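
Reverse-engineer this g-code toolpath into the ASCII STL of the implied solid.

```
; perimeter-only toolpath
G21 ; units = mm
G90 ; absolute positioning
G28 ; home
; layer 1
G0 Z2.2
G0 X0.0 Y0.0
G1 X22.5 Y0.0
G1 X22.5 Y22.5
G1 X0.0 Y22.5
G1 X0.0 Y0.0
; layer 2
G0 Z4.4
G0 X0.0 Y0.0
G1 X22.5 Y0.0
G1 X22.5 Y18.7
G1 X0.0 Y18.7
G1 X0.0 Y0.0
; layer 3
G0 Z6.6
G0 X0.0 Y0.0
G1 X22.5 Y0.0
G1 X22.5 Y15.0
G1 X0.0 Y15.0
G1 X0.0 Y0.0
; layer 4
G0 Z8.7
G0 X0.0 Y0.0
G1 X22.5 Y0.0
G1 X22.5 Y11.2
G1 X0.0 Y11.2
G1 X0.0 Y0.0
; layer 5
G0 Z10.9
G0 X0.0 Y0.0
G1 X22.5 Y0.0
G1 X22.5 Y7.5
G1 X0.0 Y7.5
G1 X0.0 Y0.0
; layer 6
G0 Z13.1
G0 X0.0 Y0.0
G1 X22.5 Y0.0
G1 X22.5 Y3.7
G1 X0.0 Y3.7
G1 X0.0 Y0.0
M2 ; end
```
solid part
  facet normal 0.0000 0.0000 -1.0000
    outer loop
      vertex 22.5 26.2 0.0
      vertex 22.5 0.0 0.0
      vertex 0.0 0.0 0.0
    endloop
  endfacet
  facet normal 0.0000 0.0000 -1.0000
    outer loop
      vertex 0.0 26.2 0.0
      vertex 22.5 26.2 0.0
      vertex 0.0 0.0 0.0
    endloop
  endfacet
  facet normal 0.0000 -1.0000 0.0000
    outer loop
      vertex 0.0 0.0 0.0
      vertex 22.5 0.0 0.0
      vertex 22.5 0.0 15.3
    endloop
  endfacet
  facet normal 0.0000 -1.0000 0.0000
    outer loop
      vertex 0.0 0.0 0.0
      vertex 22.5 0.0 15.3
      vertex 0.0 0.0 15.3
    endloop
  endfacet
  facet normal 0.0000 0.5043 0.8635
    outer loop
      vertex 0.0 0.0 15.3
      vertex 22.5 0.0 15.3
      vertex 22.5 26.2 0.0
    endloop
  endfacet
  facet normal 0.0000 0.5043 0.8635
    outer loop
      vertex 0.0 0.0 15.3
      vertex 22.5 26.2 0.0
      vertex 0.0 26.2 0.0
    endloop
  endfacet
  facet normal -1.0000 0.0000 0.0000
    outer loop
      vertex 0.0 0.0 15.3
      vertex 0.0 26.2 0.0
      vertex 0.0 0.0 0.0
    endloop
  endfacet
  facet normal 1.0000 0.0000 0.0000
    outer loop
      vertex 22.5 0.0 0.0
      vertex 22.5 26.2 0.0
      vertex 22.5 0.0 15.3
    endloop
  endfacet
endsolid part

The G0 Z moves step by Δz≈2.2 mm. The G1 loops shrink linearly with z, so the solid tapers from its base footprint up to z≈15.3. Closing with a flat bottom cap and the tapered top and triangulating gives 8 facets — a wedge (ramp): 22.5 × 26.2 mm base, rising to 15.3 mm along the y=0 edge and sloping linearly to z=0 at y=26.2.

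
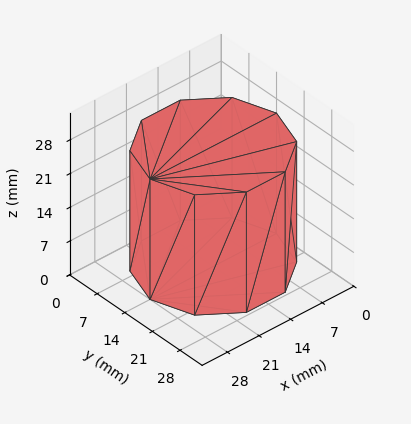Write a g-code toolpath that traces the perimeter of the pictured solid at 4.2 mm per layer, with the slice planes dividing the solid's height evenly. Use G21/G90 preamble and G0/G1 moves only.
Reading the render: the shape is a regular 10-sided prism (a cylinder approximated with 10 flat sides), circumscribed radius ≈ 14 mm, height ≈ 25 mm (dimensions read to the nearest mm from the axis ticks). For the g-code, the solid's height is divided into equal slices at the stated Δz and each level perimeter traced with G1 moves after a G0 lift.

; perimeter-only toolpath
G21 ; units = mm
G90 ; absolute positioning
G28 ; home
; layer 1
G0 Z4.2
G0 X28.0 Y14.0
G1 X25.3 Y22.2
G1 X18.3 Y27.3
G1 X9.7 Y27.3
G1 X2.7 Y22.2
G1 X0.0 Y14.0
G1 X2.7 Y5.8
G1 X9.7 Y0.7
G1 X18.3 Y0.7
G1 X25.3 Y5.8
G1 X28.0 Y14.0
; layer 2
G0 Z8.3
G0 X28.0 Y14.0
G1 X25.3 Y22.2
G1 X18.3 Y27.3
G1 X9.7 Y27.3
G1 X2.7 Y22.2
G1 X0.0 Y14.0
G1 X2.7 Y5.8
G1 X9.7 Y0.7
G1 X18.3 Y0.7
G1 X25.3 Y5.8
G1 X28.0 Y14.0
; layer 3
G0 Z12.5
G0 X28.0 Y14.0
G1 X25.3 Y22.2
G1 X18.3 Y27.3
G1 X9.7 Y27.3
G1 X2.7 Y22.2
G1 X0.0 Y14.0
G1 X2.7 Y5.8
G1 X9.7 Y0.7
G1 X18.3 Y0.7
G1 X25.3 Y5.8
G1 X28.0 Y14.0
; layer 4
G0 Z16.7
G0 X28.0 Y14.0
G1 X25.3 Y22.2
G1 X18.3 Y27.3
G1 X9.7 Y27.3
G1 X2.7 Y22.2
G1 X0.0 Y14.0
G1 X2.7 Y5.8
G1 X9.7 Y0.7
G1 X18.3 Y0.7
G1 X25.3 Y5.8
G1 X28.0 Y14.0
; layer 5
G0 Z20.8
G0 X28.0 Y14.0
G1 X25.3 Y22.2
G1 X18.3 Y27.3
G1 X9.7 Y27.3
G1 X2.7 Y22.2
G1 X0.0 Y14.0
G1 X2.7 Y5.8
G1 X9.7 Y0.7
G1 X18.3 Y0.7
G1 X25.3 Y5.8
G1 X28.0 Y14.0
; layer 6
G0 Z25.0
G0 X28.0 Y14.0
G1 X25.3 Y22.2
G1 X18.3 Y27.3
G1 X9.7 Y27.3
G1 X2.7 Y22.2
G1 X0.0 Y14.0
G1 X2.7 Y5.8
G1 X9.7 Y0.7
G1 X18.3 Y0.7
G1 X25.3 Y5.8
G1 X28.0 Y14.0
M2 ; end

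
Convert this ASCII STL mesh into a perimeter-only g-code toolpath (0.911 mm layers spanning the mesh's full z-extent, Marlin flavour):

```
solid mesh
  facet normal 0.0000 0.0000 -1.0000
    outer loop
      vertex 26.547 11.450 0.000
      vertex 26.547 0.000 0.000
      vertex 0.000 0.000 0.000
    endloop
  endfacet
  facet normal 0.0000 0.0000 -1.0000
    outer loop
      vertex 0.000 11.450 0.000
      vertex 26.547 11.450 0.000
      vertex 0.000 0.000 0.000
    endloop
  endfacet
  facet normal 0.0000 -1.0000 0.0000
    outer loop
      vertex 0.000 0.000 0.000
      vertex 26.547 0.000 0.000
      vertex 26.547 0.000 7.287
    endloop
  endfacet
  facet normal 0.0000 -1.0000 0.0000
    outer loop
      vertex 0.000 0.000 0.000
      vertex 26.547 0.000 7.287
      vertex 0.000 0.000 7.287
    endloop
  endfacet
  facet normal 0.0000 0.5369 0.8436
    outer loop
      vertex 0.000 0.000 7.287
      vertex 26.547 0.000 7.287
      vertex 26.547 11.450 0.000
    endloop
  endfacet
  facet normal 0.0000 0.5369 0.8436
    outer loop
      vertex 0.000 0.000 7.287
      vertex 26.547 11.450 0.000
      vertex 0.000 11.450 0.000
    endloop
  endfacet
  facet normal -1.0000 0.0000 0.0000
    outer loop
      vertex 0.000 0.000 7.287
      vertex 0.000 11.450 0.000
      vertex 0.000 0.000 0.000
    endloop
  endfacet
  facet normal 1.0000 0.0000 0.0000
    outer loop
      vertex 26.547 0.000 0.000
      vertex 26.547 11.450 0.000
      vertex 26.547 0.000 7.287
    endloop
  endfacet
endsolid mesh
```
; perimeter-only toolpath
G21 ; units = mm
G90 ; absolute positioning
G28 ; home
; layer 1
G0 Z0.911
G0 X0.000 Y0.000
G1 X26.547 Y0.000
G1 X26.547 Y10.019
G1 X0.000 Y10.019
G1 X0.000 Y0.000
; layer 2
G0 Z1.822
G0 X0.000 Y0.000
G1 X26.547 Y0.000
G1 X26.547 Y8.587
G1 X0.000 Y8.587
G1 X0.000 Y0.000
; layer 3
G0 Z2.733
G0 X0.000 Y0.000
G1 X26.547 Y0.000
G1 X26.547 Y7.156
G1 X0.000 Y7.156
G1 X0.000 Y0.000
; layer 4
G0 Z3.643
G0 X0.000 Y0.000
G1 X26.547 Y0.000
G1 X26.547 Y5.725
G1 X0.000 Y5.725
G1 X0.000 Y0.000
; layer 5
G0 Z4.554
G0 X0.000 Y0.000
G1 X26.547 Y0.000
G1 X26.547 Y4.294
G1 X0.000 Y4.294
G1 X0.000 Y0.000
; layer 6
G0 Z5.465
G0 X0.000 Y0.000
G1 X26.547 Y0.000
G1 X26.547 Y2.862
G1 X0.000 Y2.862
G1 X0.000 Y0.000
; layer 7
G0 Z6.376
G0 X0.000 Y0.000
G1 X26.547 Y0.000
G1 X26.547 Y1.431
G1 X0.000 Y1.431
G1 X0.000 Y0.000
M2 ; end

The solid is a wedge (ramp): 26.5 × 11.4 mm base, rising to 7.29 mm along the y=0 edge and sloping linearly to z=0 at y=11.4. Slicing at Δz = 0.911 mm — 8 equal slices spanning the solid's height, so layer i sits at z = i·h/8 — gives 7 non-empty perimeters. Each is a 4-segment closed polygon; G0 lifts to the layer z and rapids to the start vertex, then G1 traces the edges. The cross-section shrinks linearly with z (the slice at the apex is degenerate and omitted).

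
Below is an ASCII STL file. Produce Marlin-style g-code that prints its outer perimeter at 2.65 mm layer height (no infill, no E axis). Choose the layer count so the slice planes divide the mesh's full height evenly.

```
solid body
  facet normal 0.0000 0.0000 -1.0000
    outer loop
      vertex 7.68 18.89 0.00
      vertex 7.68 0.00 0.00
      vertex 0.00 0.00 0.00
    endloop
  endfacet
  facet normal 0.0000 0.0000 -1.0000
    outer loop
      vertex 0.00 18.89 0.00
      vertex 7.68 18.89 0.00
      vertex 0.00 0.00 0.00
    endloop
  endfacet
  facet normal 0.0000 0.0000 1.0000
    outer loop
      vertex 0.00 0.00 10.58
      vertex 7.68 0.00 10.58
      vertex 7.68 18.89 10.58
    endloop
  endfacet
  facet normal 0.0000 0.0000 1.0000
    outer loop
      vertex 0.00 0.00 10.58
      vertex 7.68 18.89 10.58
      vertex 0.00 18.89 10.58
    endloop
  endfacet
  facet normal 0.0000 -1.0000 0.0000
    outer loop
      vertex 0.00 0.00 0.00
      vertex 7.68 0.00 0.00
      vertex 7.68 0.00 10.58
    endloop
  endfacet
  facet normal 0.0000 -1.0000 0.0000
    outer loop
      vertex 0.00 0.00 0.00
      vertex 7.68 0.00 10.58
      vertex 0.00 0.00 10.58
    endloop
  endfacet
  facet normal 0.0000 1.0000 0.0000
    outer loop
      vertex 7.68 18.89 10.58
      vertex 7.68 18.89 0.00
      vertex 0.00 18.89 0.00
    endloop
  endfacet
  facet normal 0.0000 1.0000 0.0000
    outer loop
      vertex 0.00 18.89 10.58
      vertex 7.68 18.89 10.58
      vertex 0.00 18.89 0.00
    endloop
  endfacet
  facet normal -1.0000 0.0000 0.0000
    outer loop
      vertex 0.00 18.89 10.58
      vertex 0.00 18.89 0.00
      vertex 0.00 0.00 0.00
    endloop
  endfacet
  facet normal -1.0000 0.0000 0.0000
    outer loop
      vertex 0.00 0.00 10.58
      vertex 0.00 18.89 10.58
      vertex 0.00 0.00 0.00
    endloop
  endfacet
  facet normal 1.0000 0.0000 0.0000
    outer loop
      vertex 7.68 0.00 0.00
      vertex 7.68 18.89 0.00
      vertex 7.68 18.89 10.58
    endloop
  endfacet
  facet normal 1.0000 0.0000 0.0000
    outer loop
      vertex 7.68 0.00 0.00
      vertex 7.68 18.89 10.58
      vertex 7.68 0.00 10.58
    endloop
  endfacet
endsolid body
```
; perimeter-only toolpath
G21 ; units = mm
G90 ; absolute positioning
G28 ; home
; layer 1
G0 Z2.65
G0 X0.00 Y0.00
G1 X7.68 Y0.00
G1 X7.68 Y18.89
G1 X0.00 Y18.89
G1 X0.00 Y0.00
; layer 2
G0 Z5.29
G0 X0.00 Y0.00
G1 X7.68 Y0.00
G1 X7.68 Y18.89
G1 X0.00 Y18.89
G1 X0.00 Y0.00
; layer 3
G0 Z7.94
G0 X0.00 Y0.00
G1 X7.68 Y0.00
G1 X7.68 Y18.89
G1 X0.00 Y18.89
G1 X0.00 Y0.00
; layer 4
G0 Z10.58
G0 X0.00 Y0.00
G1 X7.68 Y0.00
G1 X7.68 Y18.89
G1 X0.00 Y18.89
G1 X0.00 Y0.00
M2 ; end

The solid is a rectangular box, roughly 7.68 × 18.9 mm footprint and 10.6 mm tall. Slicing at Δz = 2.65 mm — 4 equal slices spanning the solid's height, so layer i sits at z = i·h/4 — gives 4 non-empty perimeters. Each is a 4-segment closed polygon; G0 lifts to the layer z and rapids to the start vertex, then G1 traces the edges.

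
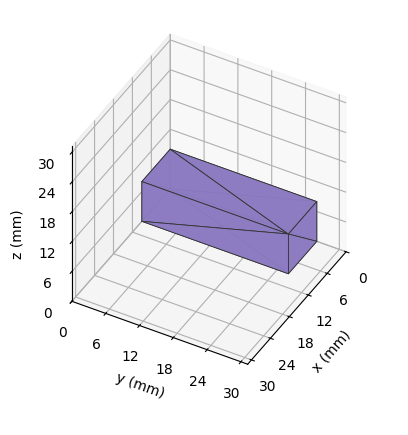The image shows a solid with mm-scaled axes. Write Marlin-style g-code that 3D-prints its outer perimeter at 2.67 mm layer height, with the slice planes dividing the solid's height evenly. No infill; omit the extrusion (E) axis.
Reading the render: the shape is a rectangular box, roughly 9 × 26 mm footprint and 8 mm tall (dimensions read to the nearest mm from the axis ticks). For the g-code, the solid's height is divided into equal slices at the stated Δz and each level perimeter traced with G1 moves after a G0 lift.

; perimeter-only toolpath
G21 ; units = mm
G90 ; absolute positioning
G28 ; home
; layer 1
G0 Z2.67
G0 X0.00 Y0.00
G1 X9.00 Y0.00
G1 X9.00 Y26.00
G1 X0.00 Y26.00
G1 X0.00 Y0.00
; layer 2
G0 Z5.33
G0 X0.00 Y0.00
G1 X9.00 Y0.00
G1 X9.00 Y26.00
G1 X0.00 Y26.00
G1 X0.00 Y0.00
; layer 3
G0 Z8.00
G0 X0.00 Y0.00
G1 X9.00 Y0.00
G1 X9.00 Y26.00
G1 X0.00 Y26.00
G1 X0.00 Y0.00
M2 ; end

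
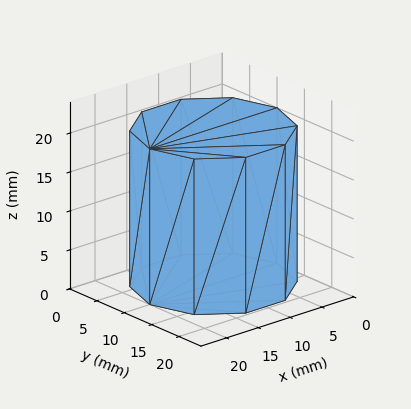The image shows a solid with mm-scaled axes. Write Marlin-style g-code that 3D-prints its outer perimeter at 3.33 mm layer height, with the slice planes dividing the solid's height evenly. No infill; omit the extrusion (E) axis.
Reading the render: the shape is a regular 10-sided prism (a cylinder approximated with 10 flat sides), circumscribed radius ≈ 10 mm, height ≈ 20 mm (dimensions read to the nearest mm from the axis ticks). For the g-code, the solid's height is divided into equal slices at the stated Δz and each level perimeter traced with G1 moves after a G0 lift.

; perimeter-only toolpath
G21 ; units = mm
G90 ; absolute positioning
G28 ; home
; layer 1
G0 Z3.33
G0 X20.00 Y10.00
G1 X18.09 Y15.88
G1 X13.09 Y19.51
G1 X6.91 Y19.51
G1 X1.91 Y15.88
G1 X0.00 Y10.00
G1 X1.91 Y4.12
G1 X6.91 Y0.49
G1 X13.09 Y0.49
G1 X18.09 Y4.12
G1 X20.00 Y10.00
; layer 2
G0 Z6.67
G0 X20.00 Y10.00
G1 X18.09 Y15.88
G1 X13.09 Y19.51
G1 X6.91 Y19.51
G1 X1.91 Y15.88
G1 X0.00 Y10.00
G1 X1.91 Y4.12
G1 X6.91 Y0.49
G1 X13.09 Y0.49
G1 X18.09 Y4.12
G1 X20.00 Y10.00
; layer 3
G0 Z10.00
G0 X20.00 Y10.00
G1 X18.09 Y15.88
G1 X13.09 Y19.51
G1 X6.91 Y19.51
G1 X1.91 Y15.88
G1 X0.00 Y10.00
G1 X1.91 Y4.12
G1 X6.91 Y0.49
G1 X13.09 Y0.49
G1 X18.09 Y4.12
G1 X20.00 Y10.00
; layer 4
G0 Z13.33
G0 X20.00 Y10.00
G1 X18.09 Y15.88
G1 X13.09 Y19.51
G1 X6.91 Y19.51
G1 X1.91 Y15.88
G1 X0.00 Y10.00
G1 X1.91 Y4.12
G1 X6.91 Y0.49
G1 X13.09 Y0.49
G1 X18.09 Y4.12
G1 X20.00 Y10.00
; layer 5
G0 Z16.67
G0 X20.00 Y10.00
G1 X18.09 Y15.88
G1 X13.09 Y19.51
G1 X6.91 Y19.51
G1 X1.91 Y15.88
G1 X0.00 Y10.00
G1 X1.91 Y4.12
G1 X6.91 Y0.49
G1 X13.09 Y0.49
G1 X18.09 Y4.12
G1 X20.00 Y10.00
; layer 6
G0 Z20.00
G0 X20.00 Y10.00
G1 X18.09 Y15.88
G1 X13.09 Y19.51
G1 X6.91 Y19.51
G1 X1.91 Y15.88
G1 X0.00 Y10.00
G1 X1.91 Y4.12
G1 X6.91 Y0.49
G1 X13.09 Y0.49
G1 X18.09 Y4.12
G1 X20.00 Y10.00
M2 ; end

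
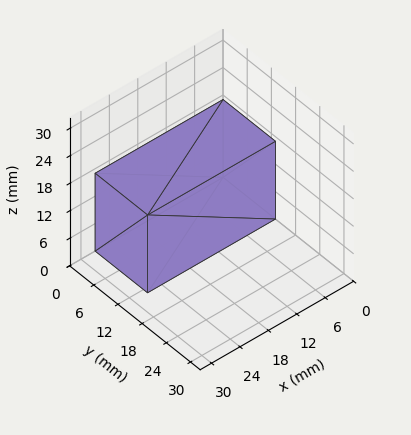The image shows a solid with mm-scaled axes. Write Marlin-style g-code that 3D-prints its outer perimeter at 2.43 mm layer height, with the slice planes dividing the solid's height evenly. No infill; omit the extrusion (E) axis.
Reading the render: the shape is a rectangular box, roughly 27 × 13 mm footprint and 17 mm tall (dimensions read to the nearest mm from the axis ticks). For the g-code, the solid's height is divided into equal slices at the stated Δz and each level perimeter traced with G1 moves after a G0 lift.

; perimeter-only toolpath
G21 ; units = mm
G90 ; absolute positioning
G28 ; home
; layer 1
G0 Z2.43
G0 X0.00 Y0.00
G1 X27.00 Y0.00
G1 X27.00 Y13.00
G1 X0.00 Y13.00
G1 X0.00 Y0.00
; layer 2
G0 Z4.86
G0 X0.00 Y0.00
G1 X27.00 Y0.00
G1 X27.00 Y13.00
G1 X0.00 Y13.00
G1 X0.00 Y0.00
; layer 3
G0 Z7.29
G0 X0.00 Y0.00
G1 X27.00 Y0.00
G1 X27.00 Y13.00
G1 X0.00 Y13.00
G1 X0.00 Y0.00
; layer 4
G0 Z9.71
G0 X0.00 Y0.00
G1 X27.00 Y0.00
G1 X27.00 Y13.00
G1 X0.00 Y13.00
G1 X0.00 Y0.00
; layer 5
G0 Z12.14
G0 X0.00 Y0.00
G1 X27.00 Y0.00
G1 X27.00 Y13.00
G1 X0.00 Y13.00
G1 X0.00 Y0.00
; layer 6
G0 Z14.57
G0 X0.00 Y0.00
G1 X27.00 Y0.00
G1 X27.00 Y13.00
G1 X0.00 Y13.00
G1 X0.00 Y0.00
; layer 7
G0 Z17.00
G0 X0.00 Y0.00
G1 X27.00 Y0.00
G1 X27.00 Y13.00
G1 X0.00 Y13.00
G1 X0.00 Y0.00
M2 ; end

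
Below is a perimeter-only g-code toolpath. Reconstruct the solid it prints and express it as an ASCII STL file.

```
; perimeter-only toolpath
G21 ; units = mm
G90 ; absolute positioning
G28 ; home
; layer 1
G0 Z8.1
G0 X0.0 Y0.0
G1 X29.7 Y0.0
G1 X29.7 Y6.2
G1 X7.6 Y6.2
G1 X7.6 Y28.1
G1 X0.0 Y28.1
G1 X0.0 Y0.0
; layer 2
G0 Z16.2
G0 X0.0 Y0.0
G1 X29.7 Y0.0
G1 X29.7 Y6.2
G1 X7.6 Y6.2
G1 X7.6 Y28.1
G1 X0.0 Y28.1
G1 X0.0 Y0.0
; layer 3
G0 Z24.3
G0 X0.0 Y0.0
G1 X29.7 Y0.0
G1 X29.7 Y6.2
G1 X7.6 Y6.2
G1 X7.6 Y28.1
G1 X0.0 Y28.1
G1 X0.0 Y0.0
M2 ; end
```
solid part
  facet normal 0.0000 0.0000 -1.0000
    outer loop
      vertex 29.7 6.2 0.0
      vertex 29.7 0.0 0.0
      vertex 0.0 0.0 0.0
    endloop
  endfacet
  facet normal 0.0000 0.0000 -1.0000
    outer loop
      vertex 7.6 6.2 0.0
      vertex 29.7 6.2 0.0
      vertex 0.0 0.0 0.0
    endloop
  endfacet
  facet normal 0.0000 0.0000 -1.0000
    outer loop
      vertex 7.6 28.1 0.0
      vertex 7.6 6.2 0.0
      vertex 0.0 0.0 0.0
    endloop
  endfacet
  facet normal 0.0000 0.0000 -1.0000
    outer loop
      vertex 0.0 28.1 0.0
      vertex 7.6 28.1 0.0
      vertex 0.0 0.0 0.0
    endloop
  endfacet
  facet normal 0.0000 0.0000 1.0000
    outer loop
      vertex 0.0 0.0 24.3
      vertex 29.7 0.0 24.3
      vertex 29.7 6.2 24.3
    endloop
  endfacet
  facet normal 0.0000 0.0000 1.0000
    outer loop
      vertex 0.0 0.0 24.3
      vertex 29.7 6.2 24.3
      vertex 7.6 6.2 24.3
    endloop
  endfacet
  facet normal 0.0000 0.0000 1.0000
    outer loop
      vertex 0.0 0.0 24.3
      vertex 7.6 6.2 24.3
      vertex 7.6 28.1 24.3
    endloop
  endfacet
  facet normal 0.0000 0.0000 1.0000
    outer loop
      vertex 0.0 0.0 24.3
      vertex 7.6 28.1 24.3
      vertex 0.0 28.1 24.3
    endloop
  endfacet
  facet normal 0.0000 -1.0000 0.0000
    outer loop
      vertex 0.0 0.0 0.0
      vertex 29.7 0.0 0.0
      vertex 29.7 0.0 24.3
    endloop
  endfacet
  facet normal 0.0000 -1.0000 0.0000
    outer loop
      vertex 0.0 0.0 0.0
      vertex 29.7 0.0 24.3
      vertex 0.0 0.0 24.3
    endloop
  endfacet
  facet normal 1.0000 0.0000 0.0000
    outer loop
      vertex 29.7 0.0 0.0
      vertex 29.7 6.2 0.0
      vertex 29.7 6.2 24.3
    endloop
  endfacet
  facet normal 1.0000 0.0000 0.0000
    outer loop
      vertex 29.7 0.0 0.0
      vertex 29.7 6.2 24.3
      vertex 29.7 0.0 24.3
    endloop
  endfacet
  facet normal 0.0000 1.0000 0.0000
    outer loop
      vertex 29.7 6.2 0.0
      vertex 7.6 6.2 0.0
      vertex 7.6 6.2 24.3
    endloop
  endfacet
  facet normal 0.0000 1.0000 0.0000
    outer loop
      vertex 29.7 6.2 0.0
      vertex 7.6 6.2 24.3
      vertex 29.7 6.2 24.3
    endloop
  endfacet
  facet normal 1.0000 0.0000 0.0000
    outer loop
      vertex 7.6 6.2 0.0
      vertex 7.6 28.1 0.0
      vertex 7.6 28.1 24.3
    endloop
  endfacet
  facet normal 1.0000 0.0000 0.0000
    outer loop
      vertex 7.6 6.2 0.0
      vertex 7.6 28.1 24.3
      vertex 7.6 6.2 24.3
    endloop
  endfacet
  facet normal 0.0000 1.0000 0.0000
    outer loop
      vertex 7.6 28.1 0.0
      vertex 0.0 28.1 0.0
      vertex 0.0 28.1 24.3
    endloop
  endfacet
  facet normal 0.0000 1.0000 0.0000
    outer loop
      vertex 7.6 28.1 0.0
      vertex 0.0 28.1 24.3
      vertex 7.6 28.1 24.3
    endloop
  endfacet
  facet normal -1.0000 0.0000 0.0000
    outer loop
      vertex 0.0 28.1 0.0
      vertex 0.0 0.0 0.0
      vertex 0.0 0.0 24.3
    endloop
  endfacet
  facet normal -1.0000 0.0000 0.0000
    outer loop
      vertex 0.0 28.1 0.0
      vertex 0.0 0.0 24.3
      vertex 0.0 28.1 24.3
    endloop
  endfacet
endsolid part

The G0 Z moves step by Δz≈8.1 mm. Every layer's G1 loop is the same polygon, so the solid is a straight extrusion of it from z=0 to z≈24.3. Closing with flat bottom and top caps and triangulating gives 20 facets — an L-shaped prism: outer 29.7 × 28.1 mm, arm thicknesses ≈ 6.2 mm (horizontal) and 7.6 mm (vertical), extruded 24.3 mm in z.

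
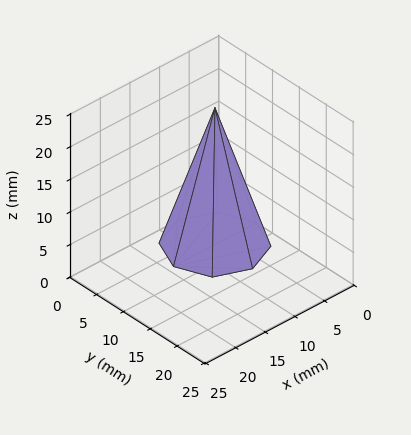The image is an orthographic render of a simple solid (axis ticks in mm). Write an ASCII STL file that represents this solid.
Reading the render: the shape is a regular 8-sided pyramid, base circumscribed radius ≈ 7 mm, apex at z ≈ 21 mm (dimensions read to the nearest mm from the axis ticks). For the STL, each face is triangulated and given an outward normal.

solid part
  facet normal 0.0000 0.0000 -1.0000
    outer loop
      vertex 7.000 14.000 0.000
      vertex 11.950 11.950 0.000
      vertex 14.000 7.000 0.000
    endloop
  endfacet
  facet normal 0.0000 0.0000 -1.0000
    outer loop
      vertex 2.050 11.950 0.000
      vertex 7.000 14.000 0.000
      vertex 14.000 7.000 0.000
    endloop
  endfacet
  facet normal 0.0000 0.0000 -1.0000
    outer loop
      vertex 0.000 7.000 0.000
      vertex 2.050 11.950 0.000
      vertex 14.000 7.000 0.000
    endloop
  endfacet
  facet normal 0.0000 0.0000 -1.0000
    outer loop
      vertex 2.050 2.050 0.000
      vertex 0.000 7.000 0.000
      vertex 14.000 7.000 0.000
    endloop
  endfacet
  facet normal 0.0000 0.0000 -1.0000
    outer loop
      vertex 7.000 0.000 0.000
      vertex 2.050 2.050 0.000
      vertex 14.000 7.000 0.000
    endloop
  endfacet
  facet normal 0.0000 0.0000 -1.0000
    outer loop
      vertex 11.950 2.050 0.000
      vertex 7.000 0.000 0.000
      vertex 14.000 7.000 0.000
    endloop
  endfacet
  facet normal 0.8830 0.3657 0.2943
    outer loop
      vertex 14.000 7.000 0.000
      vertex 11.950 11.950 0.000
      vertex 7.000 7.000 21.000
    endloop
  endfacet
  facet normal 0.3657 0.8830 0.2943
    outer loop
      vertex 11.950 11.950 0.000
      vertex 7.000 14.000 0.000
      vertex 7.000 7.000 21.000
    endloop
  endfacet
  facet normal -0.3657 0.8830 0.2943
    outer loop
      vertex 7.000 14.000 0.000
      vertex 2.050 11.950 0.000
      vertex 7.000 7.000 21.000
    endloop
  endfacet
  facet normal -0.8830 0.3657 0.2943
    outer loop
      vertex 2.050 11.950 0.000
      vertex 0.000 7.000 0.000
      vertex 7.000 7.000 21.000
    endloop
  endfacet
  facet normal -0.8830 -0.3657 0.2943
    outer loop
      vertex 0.000 7.000 0.000
      vertex 2.050 2.050 0.000
      vertex 7.000 7.000 21.000
    endloop
  endfacet
  facet normal -0.3657 -0.8830 0.2943
    outer loop
      vertex 2.050 2.050 0.000
      vertex 7.000 0.000 0.000
      vertex 7.000 7.000 21.000
    endloop
  endfacet
  facet normal 0.3657 -0.8830 0.2943
    outer loop
      vertex 7.000 0.000 0.000
      vertex 11.950 2.050 0.000
      vertex 7.000 7.000 21.000
    endloop
  endfacet
  facet normal 0.8830 -0.3657 0.2943
    outer loop
      vertex 11.950 2.050 0.000
      vertex 14.000 7.000 0.000
      vertex 7.000 7.000 21.000
    endloop
  endfacet
endsolid part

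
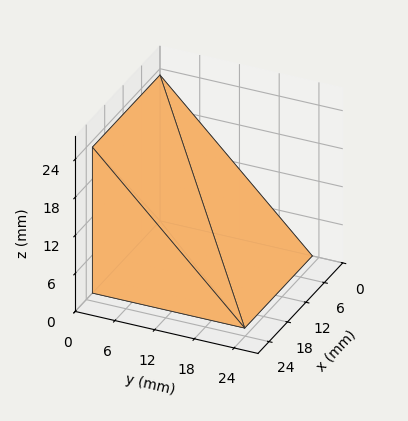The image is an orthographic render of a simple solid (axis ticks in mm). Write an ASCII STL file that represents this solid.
Reading the render: the shape is a wedge (ramp): 22 × 23 mm base, rising to 23 mm along the y=0 edge and sloping linearly to z=0 at y=23 (dimensions read to the nearest mm from the axis ticks). For the STL, each face is triangulated and given an outward normal.

solid part
  facet normal 0.0000 0.0000 -1.0000
    outer loop
      vertex 22.000 23.000 0.000
      vertex 22.000 0.000 0.000
      vertex 0.000 0.000 0.000
    endloop
  endfacet
  facet normal 0.0000 0.0000 -1.0000
    outer loop
      vertex 0.000 23.000 0.000
      vertex 22.000 23.000 0.000
      vertex 0.000 0.000 0.000
    endloop
  endfacet
  facet normal 0.0000 -1.0000 0.0000
    outer loop
      vertex 0.000 0.000 0.000
      vertex 22.000 0.000 0.000
      vertex 22.000 0.000 23.000
    endloop
  endfacet
  facet normal 0.0000 -1.0000 0.0000
    outer loop
      vertex 0.000 0.000 0.000
      vertex 22.000 0.000 23.000
      vertex 0.000 0.000 23.000
    endloop
  endfacet
  facet normal 0.0000 0.7071 0.7071
    outer loop
      vertex 0.000 0.000 23.000
      vertex 22.000 0.000 23.000
      vertex 22.000 23.000 0.000
    endloop
  endfacet
  facet normal 0.0000 0.7071 0.7071
    outer loop
      vertex 0.000 0.000 23.000
      vertex 22.000 23.000 0.000
      vertex 0.000 23.000 0.000
    endloop
  endfacet
  facet normal -1.0000 0.0000 0.0000
    outer loop
      vertex 0.000 0.000 23.000
      vertex 0.000 23.000 0.000
      vertex 0.000 0.000 0.000
    endloop
  endfacet
  facet normal 1.0000 0.0000 0.0000
    outer loop
      vertex 22.000 0.000 0.000
      vertex 22.000 23.000 0.000
      vertex 22.000 0.000 23.000
    endloop
  endfacet
endsolid part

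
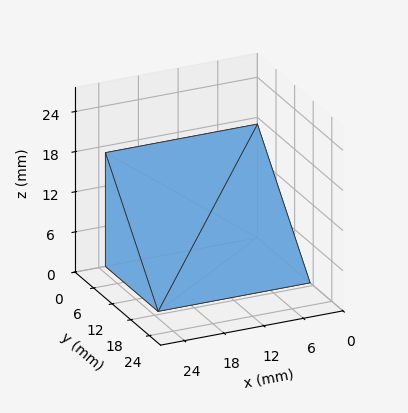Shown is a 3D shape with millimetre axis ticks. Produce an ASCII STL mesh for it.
Reading the render: the shape is a wedge (ramp): 23 × 17 mm base, rising to 17 mm along the y=0 edge and sloping linearly to z=0 at y=17 (dimensions read to the nearest mm from the axis ticks). For the STL, each face is triangulated and given an outward normal.

solid part
  facet normal 0.0000 0.0000 -1.0000
    outer loop
      vertex 23.000 17.000 0.000
      vertex 23.000 0.000 0.000
      vertex 0.000 0.000 0.000
    endloop
  endfacet
  facet normal 0.0000 0.0000 -1.0000
    outer loop
      vertex 0.000 17.000 0.000
      vertex 23.000 17.000 0.000
      vertex 0.000 0.000 0.000
    endloop
  endfacet
  facet normal 0.0000 -1.0000 0.0000
    outer loop
      vertex 0.000 0.000 0.000
      vertex 23.000 0.000 0.000
      vertex 23.000 0.000 17.000
    endloop
  endfacet
  facet normal 0.0000 -1.0000 0.0000
    outer loop
      vertex 0.000 0.000 0.000
      vertex 23.000 0.000 17.000
      vertex 0.000 0.000 17.000
    endloop
  endfacet
  facet normal 0.0000 0.7071 0.7071
    outer loop
      vertex 0.000 0.000 17.000
      vertex 23.000 0.000 17.000
      vertex 23.000 17.000 0.000
    endloop
  endfacet
  facet normal 0.0000 0.7071 0.7071
    outer loop
      vertex 0.000 0.000 17.000
      vertex 23.000 17.000 0.000
      vertex 0.000 17.000 0.000
    endloop
  endfacet
  facet normal -1.0000 0.0000 0.0000
    outer loop
      vertex 0.000 0.000 17.000
      vertex 0.000 17.000 0.000
      vertex 0.000 0.000 0.000
    endloop
  endfacet
  facet normal 1.0000 0.0000 0.0000
    outer loop
      vertex 23.000 0.000 0.000
      vertex 23.000 17.000 0.000
      vertex 23.000 0.000 17.000
    endloop
  endfacet
endsolid part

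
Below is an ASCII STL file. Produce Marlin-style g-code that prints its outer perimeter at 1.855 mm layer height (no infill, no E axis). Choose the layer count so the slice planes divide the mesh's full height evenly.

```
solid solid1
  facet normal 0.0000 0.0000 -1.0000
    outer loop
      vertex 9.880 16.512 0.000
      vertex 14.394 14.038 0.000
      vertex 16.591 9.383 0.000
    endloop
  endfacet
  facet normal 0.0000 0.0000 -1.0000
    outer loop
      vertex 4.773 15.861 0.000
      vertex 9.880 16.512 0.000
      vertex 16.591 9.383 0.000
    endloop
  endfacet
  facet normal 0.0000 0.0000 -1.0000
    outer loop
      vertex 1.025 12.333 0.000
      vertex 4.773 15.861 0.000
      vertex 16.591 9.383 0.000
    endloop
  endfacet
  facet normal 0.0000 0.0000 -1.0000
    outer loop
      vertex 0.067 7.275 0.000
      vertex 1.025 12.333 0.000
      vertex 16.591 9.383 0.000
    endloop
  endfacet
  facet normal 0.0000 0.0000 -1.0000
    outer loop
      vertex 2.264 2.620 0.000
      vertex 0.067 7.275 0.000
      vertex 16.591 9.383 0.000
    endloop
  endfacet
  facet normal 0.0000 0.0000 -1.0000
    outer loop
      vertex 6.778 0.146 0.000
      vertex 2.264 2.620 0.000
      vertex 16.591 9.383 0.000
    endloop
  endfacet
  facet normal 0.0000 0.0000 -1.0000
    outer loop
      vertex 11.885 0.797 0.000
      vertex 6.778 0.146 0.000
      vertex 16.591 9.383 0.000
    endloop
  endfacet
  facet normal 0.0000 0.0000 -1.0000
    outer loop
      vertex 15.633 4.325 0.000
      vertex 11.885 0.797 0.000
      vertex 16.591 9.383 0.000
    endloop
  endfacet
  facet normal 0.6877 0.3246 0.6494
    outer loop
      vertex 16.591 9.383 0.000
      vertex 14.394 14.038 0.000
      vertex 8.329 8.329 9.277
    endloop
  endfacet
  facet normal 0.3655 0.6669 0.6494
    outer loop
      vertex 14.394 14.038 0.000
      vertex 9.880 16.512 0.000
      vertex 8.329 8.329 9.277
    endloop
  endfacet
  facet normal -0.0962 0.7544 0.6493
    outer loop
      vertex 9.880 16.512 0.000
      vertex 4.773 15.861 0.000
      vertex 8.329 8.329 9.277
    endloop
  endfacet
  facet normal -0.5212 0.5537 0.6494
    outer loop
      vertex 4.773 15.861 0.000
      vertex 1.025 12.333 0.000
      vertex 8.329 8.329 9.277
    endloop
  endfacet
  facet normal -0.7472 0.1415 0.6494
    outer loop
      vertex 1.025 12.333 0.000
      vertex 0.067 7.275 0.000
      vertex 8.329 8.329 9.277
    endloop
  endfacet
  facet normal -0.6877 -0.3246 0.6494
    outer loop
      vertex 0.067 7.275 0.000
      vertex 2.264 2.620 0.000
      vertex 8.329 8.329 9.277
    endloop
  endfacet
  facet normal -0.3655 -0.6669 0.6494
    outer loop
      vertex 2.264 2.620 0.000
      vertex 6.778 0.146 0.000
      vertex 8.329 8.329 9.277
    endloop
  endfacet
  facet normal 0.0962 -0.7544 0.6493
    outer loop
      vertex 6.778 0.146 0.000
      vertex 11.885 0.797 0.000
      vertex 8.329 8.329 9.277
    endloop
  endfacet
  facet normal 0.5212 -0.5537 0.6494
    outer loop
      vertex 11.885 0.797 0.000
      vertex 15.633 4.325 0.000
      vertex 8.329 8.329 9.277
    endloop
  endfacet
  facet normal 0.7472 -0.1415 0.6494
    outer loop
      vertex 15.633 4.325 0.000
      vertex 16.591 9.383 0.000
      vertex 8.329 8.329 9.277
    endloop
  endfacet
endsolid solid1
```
; perimeter-only toolpath
G21 ; units = mm
G90 ; absolute positioning
G28 ; home
; layer 1
G0 Z1.855
G0 X14.939 Y9.172
G1 X13.181 Y12.896
G1 X9.570 Y14.875
G1 X5.484 Y14.355
G1 X2.486 Y11.532
G1 X1.719 Y7.486
G1 X3.477 Y3.762
G1 X7.088 Y1.783
G1 X11.174 Y2.303
G1 X14.172 Y5.126
G1 X14.939 Y9.172
; layer 2
G0 Z3.711
G0 X13.286 Y8.961
G1 X11.968 Y11.754
G1 X9.260 Y13.239
G1 X6.195 Y12.848
G1 X3.947 Y10.731
G1 X3.372 Y7.697
G1 X4.690 Y4.904
G1 X7.398 Y3.419
G1 X10.463 Y3.810
G1 X12.711 Y5.927
G1 X13.286 Y8.961
; layer 3
G0 Z5.566
G0 X11.634 Y8.751
G1 X10.755 Y10.613
G1 X8.949 Y11.602
G1 X6.907 Y11.342
G1 X5.407 Y9.931
G1 X5.024 Y7.907
G1 X5.903 Y6.045
G1 X7.709 Y5.056
G1 X9.751 Y5.316
G1 X11.251 Y6.727
G1 X11.634 Y8.751
; layer 4
G0 Z7.422
G0 X9.981 Y8.540
G1 X9.542 Y9.471
G1 X8.639 Y9.966
G1 X7.618 Y9.835
G1 X6.868 Y9.130
G1 X6.677 Y8.118
G1 X7.116 Y7.187
G1 X8.019 Y6.692
G1 X9.040 Y6.823
G1 X9.790 Y7.528
G1 X9.981 Y8.540
M2 ; end

The solid is a regular 10-sided pyramid, base circumscribed radius ≈ 8.33 mm, apex at z ≈ 9.28 mm. Slicing at Δz = 1.855 mm — 5 equal slices spanning the solid's height, so layer i sits at z = i·h/5 — gives 4 non-empty perimeters. Each is a 10-segment closed polygon; G0 lifts to the layer z and rapids to the start vertex, then G1 traces the edges. The cross-section shrinks linearly with z (the slice at the apex is degenerate and omitted).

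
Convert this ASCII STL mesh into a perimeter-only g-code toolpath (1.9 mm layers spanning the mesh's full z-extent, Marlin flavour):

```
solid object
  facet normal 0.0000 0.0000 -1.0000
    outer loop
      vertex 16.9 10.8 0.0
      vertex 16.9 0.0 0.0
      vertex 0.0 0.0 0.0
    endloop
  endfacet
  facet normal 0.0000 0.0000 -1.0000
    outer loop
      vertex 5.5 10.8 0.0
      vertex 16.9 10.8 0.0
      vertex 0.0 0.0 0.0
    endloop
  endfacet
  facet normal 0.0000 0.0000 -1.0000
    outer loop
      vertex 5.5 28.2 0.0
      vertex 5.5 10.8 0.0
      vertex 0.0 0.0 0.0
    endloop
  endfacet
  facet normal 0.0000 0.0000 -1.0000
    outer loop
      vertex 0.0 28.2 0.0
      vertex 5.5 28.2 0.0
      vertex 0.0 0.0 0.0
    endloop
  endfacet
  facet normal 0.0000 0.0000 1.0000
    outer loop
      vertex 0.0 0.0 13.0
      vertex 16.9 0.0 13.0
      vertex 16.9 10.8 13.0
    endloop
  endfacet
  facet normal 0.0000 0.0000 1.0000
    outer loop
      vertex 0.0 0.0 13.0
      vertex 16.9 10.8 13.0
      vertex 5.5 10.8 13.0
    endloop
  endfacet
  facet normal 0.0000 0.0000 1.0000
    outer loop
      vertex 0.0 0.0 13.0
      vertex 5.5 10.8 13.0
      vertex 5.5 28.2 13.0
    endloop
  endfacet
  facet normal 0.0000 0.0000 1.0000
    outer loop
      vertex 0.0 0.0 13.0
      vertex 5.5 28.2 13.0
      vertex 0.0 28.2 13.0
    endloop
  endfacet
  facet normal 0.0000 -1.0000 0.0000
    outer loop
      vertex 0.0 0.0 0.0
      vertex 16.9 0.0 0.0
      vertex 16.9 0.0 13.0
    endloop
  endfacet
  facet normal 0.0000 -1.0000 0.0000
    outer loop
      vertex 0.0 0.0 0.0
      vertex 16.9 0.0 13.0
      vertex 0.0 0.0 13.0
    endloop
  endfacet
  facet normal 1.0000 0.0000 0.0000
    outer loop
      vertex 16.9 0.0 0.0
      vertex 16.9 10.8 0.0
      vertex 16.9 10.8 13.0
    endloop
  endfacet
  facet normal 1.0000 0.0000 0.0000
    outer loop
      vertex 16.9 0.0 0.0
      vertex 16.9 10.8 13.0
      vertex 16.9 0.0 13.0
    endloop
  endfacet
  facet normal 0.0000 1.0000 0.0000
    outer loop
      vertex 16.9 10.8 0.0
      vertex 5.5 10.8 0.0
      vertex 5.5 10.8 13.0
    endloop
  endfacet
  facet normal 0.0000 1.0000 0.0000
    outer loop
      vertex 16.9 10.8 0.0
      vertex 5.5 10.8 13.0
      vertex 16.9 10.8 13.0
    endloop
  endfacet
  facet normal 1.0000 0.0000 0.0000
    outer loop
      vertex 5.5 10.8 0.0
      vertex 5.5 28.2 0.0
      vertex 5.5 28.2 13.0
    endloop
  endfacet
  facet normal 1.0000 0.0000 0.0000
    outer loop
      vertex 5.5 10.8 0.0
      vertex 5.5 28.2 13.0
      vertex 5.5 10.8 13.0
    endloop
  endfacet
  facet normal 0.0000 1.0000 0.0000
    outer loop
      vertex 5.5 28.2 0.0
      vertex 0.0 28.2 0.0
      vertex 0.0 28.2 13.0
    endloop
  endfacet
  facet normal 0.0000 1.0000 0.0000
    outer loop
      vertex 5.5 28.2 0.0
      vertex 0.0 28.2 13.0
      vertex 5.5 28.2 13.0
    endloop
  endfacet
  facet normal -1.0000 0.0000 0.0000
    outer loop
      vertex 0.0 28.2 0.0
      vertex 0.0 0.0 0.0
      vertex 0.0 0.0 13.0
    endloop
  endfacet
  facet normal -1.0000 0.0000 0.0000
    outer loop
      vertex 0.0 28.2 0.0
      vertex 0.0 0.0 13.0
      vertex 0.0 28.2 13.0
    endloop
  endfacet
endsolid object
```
; perimeter-only toolpath
G21 ; units = mm
G90 ; absolute positioning
G28 ; home
; layer 1
G0 Z1.9
G0 X0.0 Y0.0
G1 X16.9 Y0.0
G1 X16.9 Y10.8
G1 X5.5 Y10.8
G1 X5.5 Y28.2
G1 X0.0 Y28.2
G1 X0.0 Y0.0
; layer 2
G0 Z3.7
G0 X0.0 Y0.0
G1 X16.9 Y0.0
G1 X16.9 Y10.8
G1 X5.5 Y10.8
G1 X5.5 Y28.2
G1 X0.0 Y28.2
G1 X0.0 Y0.0
; layer 3
G0 Z5.6
G0 X0.0 Y0.0
G1 X16.9 Y0.0
G1 X16.9 Y10.8
G1 X5.5 Y10.8
G1 X5.5 Y28.2
G1 X0.0 Y28.2
G1 X0.0 Y0.0
; layer 4
G0 Z7.4
G0 X0.0 Y0.0
G1 X16.9 Y0.0
G1 X16.9 Y10.8
G1 X5.5 Y10.8
G1 X5.5 Y28.2
G1 X0.0 Y28.2
G1 X0.0 Y0.0
; layer 5
G0 Z9.3
G0 X0.0 Y0.0
G1 X16.9 Y0.0
G1 X16.9 Y10.8
G1 X5.5 Y10.8
G1 X5.5 Y28.2
G1 X0.0 Y28.2
G1 X0.0 Y0.0
; layer 6
G0 Z11.1
G0 X0.0 Y0.0
G1 X16.9 Y0.0
G1 X16.9 Y10.8
G1 X5.5 Y10.8
G1 X5.5 Y28.2
G1 X0.0 Y28.2
G1 X0.0 Y0.0
; layer 7
G0 Z13.0
G0 X0.0 Y0.0
G1 X16.9 Y0.0
G1 X16.9 Y10.8
G1 X5.5 Y10.8
G1 X5.5 Y28.2
G1 X0.0 Y28.2
G1 X0.0 Y0.0
M2 ; end

The solid is an L-shaped prism: outer 16.9 × 28.2 mm, arm thicknesses ≈ 10.8 mm (horizontal) and 5.5 mm (vertical), extruded 13 mm in z. Slicing at Δz = 1.9 mm — 7 equal slices spanning the solid's height, so layer i sits at z = i·h/7 — gives 7 non-empty perimeters. Each is a 6-segment closed polygon; G0 lifts to the layer z and rapids to the start vertex, then G1 traces the edges.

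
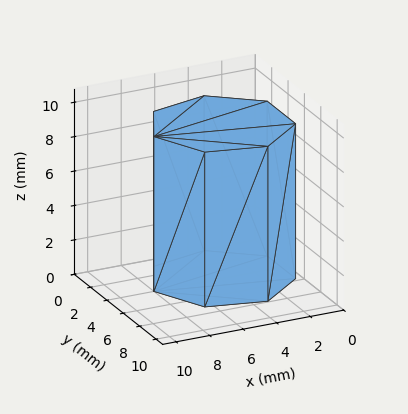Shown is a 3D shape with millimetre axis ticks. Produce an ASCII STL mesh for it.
Reading the render: the shape is a regular 7-sided prism (a cylinder approximated with 7 flat sides), circumscribed radius ≈ 4 mm, height ≈ 9 mm (dimensions read to the nearest mm from the axis ticks). For the STL, each face is triangulated and given an outward normal.

solid part
  facet normal 0.0000 0.0000 -1.0000
    outer loop
      vertex 3.110 7.900 0.000
      vertex 6.494 7.127 0.000
      vertex 8.000 4.000 0.000
    endloop
  endfacet
  facet normal 0.0000 0.0000 -1.0000
    outer loop
      vertex 0.396 5.736 0.000
      vertex 3.110 7.900 0.000
      vertex 8.000 4.000 0.000
    endloop
  endfacet
  facet normal 0.0000 0.0000 -1.0000
    outer loop
      vertex 0.396 2.264 0.000
      vertex 0.396 5.736 0.000
      vertex 8.000 4.000 0.000
    endloop
  endfacet
  facet normal 0.0000 0.0000 -1.0000
    outer loop
      vertex 3.110 0.100 0.000
      vertex 0.396 2.264 0.000
      vertex 8.000 4.000 0.000
    endloop
  endfacet
  facet normal 0.0000 0.0000 -1.0000
    outer loop
      vertex 6.494 0.873 0.000
      vertex 3.110 0.100 0.000
      vertex 8.000 4.000 0.000
    endloop
  endfacet
  facet normal 0.0000 0.0000 1.0000
    outer loop
      vertex 8.000 4.000 9.000
      vertex 6.494 7.127 9.000
      vertex 3.110 7.900 9.000
    endloop
  endfacet
  facet normal 0.0000 0.0000 1.0000
    outer loop
      vertex 8.000 4.000 9.000
      vertex 3.110 7.900 9.000
      vertex 0.396 5.736 9.000
    endloop
  endfacet
  facet normal 0.0000 0.0000 1.0000
    outer loop
      vertex 8.000 4.000 9.000
      vertex 0.396 5.736 9.000
      vertex 0.396 2.264 9.000
    endloop
  endfacet
  facet normal 0.0000 0.0000 1.0000
    outer loop
      vertex 8.000 4.000 9.000
      vertex 0.396 2.264 9.000
      vertex 3.110 0.100 9.000
    endloop
  endfacet
  facet normal 0.0000 0.0000 1.0000
    outer loop
      vertex 8.000 4.000 9.000
      vertex 3.110 0.100 9.000
      vertex 6.494 0.873 9.000
    endloop
  endfacet
  facet normal 0.9010 0.4339 0.0000
    outer loop
      vertex 8.000 4.000 0.000
      vertex 6.494 7.127 0.000
      vertex 6.494 7.127 9.000
    endloop
  endfacet
  facet normal 0.9010 0.4339 0.0000
    outer loop
      vertex 8.000 4.000 0.000
      vertex 6.494 7.127 9.000
      vertex 8.000 4.000 9.000
    endloop
  endfacet
  facet normal 0.2227 0.9749 0.0000
    outer loop
      vertex 6.494 7.127 0.000
      vertex 3.110 7.900 0.000
      vertex 3.110 7.900 9.000
    endloop
  endfacet
  facet normal 0.2227 0.9749 0.0000
    outer loop
      vertex 6.494 7.127 0.000
      vertex 3.110 7.900 9.000
      vertex 6.494 7.127 9.000
    endloop
  endfacet
  facet normal -0.6234 0.7819 0.0000
    outer loop
      vertex 3.110 7.900 0.000
      vertex 0.396 5.736 0.000
      vertex 0.396 5.736 9.000
    endloop
  endfacet
  facet normal -0.6234 0.7819 0.0000
    outer loop
      vertex 3.110 7.900 0.000
      vertex 0.396 5.736 9.000
      vertex 3.110 7.900 9.000
    endloop
  endfacet
  facet normal -1.0000 0.0000 0.0000
    outer loop
      vertex 0.396 5.736 0.000
      vertex 0.396 2.264 0.000
      vertex 0.396 2.264 9.000
    endloop
  endfacet
  facet normal -1.0000 0.0000 0.0000
    outer loop
      vertex 0.396 5.736 0.000
      vertex 0.396 2.264 9.000
      vertex 0.396 5.736 9.000
    endloop
  endfacet
  facet normal -0.6234 -0.7819 0.0000
    outer loop
      vertex 0.396 2.264 0.000
      vertex 3.110 0.100 0.000
      vertex 3.110 0.100 9.000
    endloop
  endfacet
  facet normal -0.6234 -0.7819 0.0000
    outer loop
      vertex 0.396 2.264 0.000
      vertex 3.110 0.100 9.000
      vertex 0.396 2.264 9.000
    endloop
  endfacet
  facet normal 0.2227 -0.9749 0.0000
    outer loop
      vertex 3.110 0.100 0.000
      vertex 6.494 0.873 0.000
      vertex 6.494 0.873 9.000
    endloop
  endfacet
  facet normal 0.2227 -0.9749 0.0000
    outer loop
      vertex 3.110 0.100 0.000
      vertex 6.494 0.873 9.000
      vertex 3.110 0.100 9.000
    endloop
  endfacet
  facet normal 0.9010 -0.4339 0.0000
    outer loop
      vertex 6.494 0.873 0.000
      vertex 8.000 4.000 0.000
      vertex 8.000 4.000 9.000
    endloop
  endfacet
  facet normal 0.9010 -0.4339 0.0000
    outer loop
      vertex 6.494 0.873 0.000
      vertex 8.000 4.000 9.000
      vertex 6.494 0.873 9.000
    endloop
  endfacet
endsolid part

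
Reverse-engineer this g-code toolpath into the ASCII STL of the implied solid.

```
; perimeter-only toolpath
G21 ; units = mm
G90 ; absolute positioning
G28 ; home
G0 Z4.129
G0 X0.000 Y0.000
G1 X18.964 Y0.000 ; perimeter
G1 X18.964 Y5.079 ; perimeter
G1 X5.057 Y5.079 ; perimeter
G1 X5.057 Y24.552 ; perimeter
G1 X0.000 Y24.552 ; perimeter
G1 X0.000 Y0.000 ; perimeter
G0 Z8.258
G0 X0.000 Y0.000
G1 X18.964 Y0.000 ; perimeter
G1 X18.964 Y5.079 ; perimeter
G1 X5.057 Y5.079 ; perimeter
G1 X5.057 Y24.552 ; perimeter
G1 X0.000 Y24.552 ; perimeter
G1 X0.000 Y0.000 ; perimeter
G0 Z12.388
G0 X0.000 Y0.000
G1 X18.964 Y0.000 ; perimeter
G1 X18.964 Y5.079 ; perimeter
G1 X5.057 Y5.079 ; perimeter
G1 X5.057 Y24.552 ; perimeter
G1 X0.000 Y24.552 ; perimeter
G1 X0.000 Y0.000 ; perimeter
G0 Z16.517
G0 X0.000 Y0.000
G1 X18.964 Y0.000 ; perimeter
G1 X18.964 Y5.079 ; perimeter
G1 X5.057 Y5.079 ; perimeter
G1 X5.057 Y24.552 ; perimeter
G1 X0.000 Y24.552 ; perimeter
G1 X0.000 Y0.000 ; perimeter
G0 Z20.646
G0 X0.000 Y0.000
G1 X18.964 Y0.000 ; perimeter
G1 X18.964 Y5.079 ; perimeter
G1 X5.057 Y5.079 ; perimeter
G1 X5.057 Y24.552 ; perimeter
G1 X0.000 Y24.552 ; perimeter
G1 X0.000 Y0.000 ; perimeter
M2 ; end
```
solid part
  facet normal 0.0000 0.0000 -1.0000
    outer loop
      vertex 18.964 5.079 0.000
      vertex 18.964 0.000 0.000
      vertex 0.000 0.000 0.000
    endloop
  endfacet
  facet normal 0.0000 0.0000 -1.0000
    outer loop
      vertex 5.057 5.079 0.000
      vertex 18.964 5.079 0.000
      vertex 0.000 0.000 0.000
    endloop
  endfacet
  facet normal 0.0000 0.0000 -1.0000
    outer loop
      vertex 5.057 24.552 0.000
      vertex 5.057 5.079 0.000
      vertex 0.000 0.000 0.000
    endloop
  endfacet
  facet normal 0.0000 0.0000 -1.0000
    outer loop
      vertex 0.000 24.552 0.000
      vertex 5.057 24.552 0.000
      vertex 0.000 0.000 0.000
    endloop
  endfacet
  facet normal 0.0000 0.0000 1.0000
    outer loop
      vertex 0.000 0.000 20.646
      vertex 18.964 0.000 20.646
      vertex 18.964 5.079 20.646
    endloop
  endfacet
  facet normal 0.0000 0.0000 1.0000
    outer loop
      vertex 0.000 0.000 20.646
      vertex 18.964 5.079 20.646
      vertex 5.057 5.079 20.646
    endloop
  endfacet
  facet normal 0.0000 0.0000 1.0000
    outer loop
      vertex 0.000 0.000 20.646
      vertex 5.057 5.079 20.646
      vertex 5.057 24.552 20.646
    endloop
  endfacet
  facet normal 0.0000 0.0000 1.0000
    outer loop
      vertex 0.000 0.000 20.646
      vertex 5.057 24.552 20.646
      vertex 0.000 24.552 20.646
    endloop
  endfacet
  facet normal 0.0000 -1.0000 0.0000
    outer loop
      vertex 0.000 0.000 0.000
      vertex 18.964 0.000 0.000
      vertex 18.964 0.000 20.646
    endloop
  endfacet
  facet normal 0.0000 -1.0000 0.0000
    outer loop
      vertex 0.000 0.000 0.000
      vertex 18.964 0.000 20.646
      vertex 0.000 0.000 20.646
    endloop
  endfacet
  facet normal 1.0000 0.0000 0.0000
    outer loop
      vertex 18.964 0.000 0.000
      vertex 18.964 5.079 0.000
      vertex 18.964 5.079 20.646
    endloop
  endfacet
  facet normal 1.0000 0.0000 0.0000
    outer loop
      vertex 18.964 0.000 0.000
      vertex 18.964 5.079 20.646
      vertex 18.964 0.000 20.646
    endloop
  endfacet
  facet normal 0.0000 1.0000 0.0000
    outer loop
      vertex 18.964 5.079 0.000
      vertex 5.057 5.079 0.000
      vertex 5.057 5.079 20.646
    endloop
  endfacet
  facet normal 0.0000 1.0000 0.0000
    outer loop
      vertex 18.964 5.079 0.000
      vertex 5.057 5.079 20.646
      vertex 18.964 5.079 20.646
    endloop
  endfacet
  facet normal 1.0000 0.0000 0.0000
    outer loop
      vertex 5.057 5.079 0.000
      vertex 5.057 24.552 0.000
      vertex 5.057 24.552 20.646
    endloop
  endfacet
  facet normal 1.0000 0.0000 0.0000
    outer loop
      vertex 5.057 5.079 0.000
      vertex 5.057 24.552 20.646
      vertex 5.057 5.079 20.646
    endloop
  endfacet
  facet normal 0.0000 1.0000 0.0000
    outer loop
      vertex 5.057 24.552 0.000
      vertex 0.000 24.552 0.000
      vertex 0.000 24.552 20.646
    endloop
  endfacet
  facet normal 0.0000 1.0000 0.0000
    outer loop
      vertex 5.057 24.552 0.000
      vertex 0.000 24.552 20.646
      vertex 5.057 24.552 20.646
    endloop
  endfacet
  facet normal -1.0000 0.0000 0.0000
    outer loop
      vertex 0.000 24.552 0.000
      vertex 0.000 0.000 0.000
      vertex 0.000 0.000 20.646
    endloop
  endfacet
  facet normal -1.0000 0.0000 0.0000
    outer loop
      vertex 0.000 24.552 0.000
      vertex 0.000 0.000 20.646
      vertex 0.000 24.552 20.646
    endloop
  endfacet
endsolid part

The G0 Z moves step by Δz≈4.129 mm. Every layer's G1 loop is the same polygon, so the solid is a straight extrusion of it from z=0 to z≈20.6. Closing with flat bottom and top caps and triangulating gives 20 facets — an L-shaped prism: outer 19 × 24.6 mm, arm thicknesses ≈ 5.08 mm (horizontal) and 5.06 mm (vertical), extruded 20.6 mm in z.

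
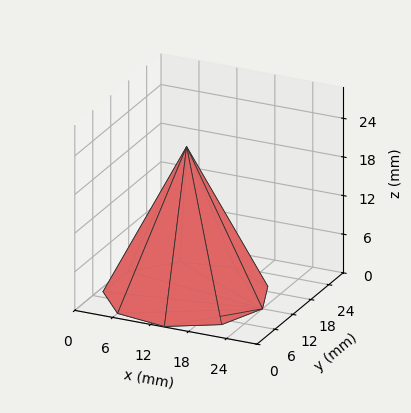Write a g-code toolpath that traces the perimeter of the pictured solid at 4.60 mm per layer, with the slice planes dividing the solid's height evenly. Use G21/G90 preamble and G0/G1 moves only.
Reading the render: the shape is a regular 9-sided pyramid, base circumscribed radius ≈ 12 mm, apex at z ≈ 23 mm (dimensions read to the nearest mm from the axis ticks). For the g-code, the solid's height is divided into equal slices at the stated Δz and each level perimeter traced with G1 moves after a G0 lift.

; perimeter-only toolpath
G21 ; units = mm
G90 ; absolute positioning
G28 ; home
; layer 1
G0 Z4.60
G0 X21.60 Y12.00
G1 X19.35 Y18.17
G1 X13.66 Y21.46
G1 X7.20 Y20.31
G1 X2.98 Y15.28
G1 X2.98 Y8.72
G1 X7.20 Y3.69
G1 X13.66 Y2.54
G1 X19.35 Y5.83
G1 X21.60 Y12.00
; layer 2
G0 Z9.20
G0 X19.20 Y12.00
G1 X17.51 Y16.63
G1 X13.25 Y19.09
G1 X8.40 Y18.23
G1 X5.23 Y14.46
G1 X5.23 Y9.54
G1 X8.40 Y5.77
G1 X13.25 Y4.91
G1 X17.51 Y7.37
G1 X19.20 Y12.00
; layer 3
G0 Z13.80
G0 X16.80 Y12.00
G1 X15.68 Y15.08
G1 X12.83 Y16.73
G1 X9.60 Y16.16
G1 X7.49 Y13.64
G1 X7.49 Y10.36
G1 X9.60 Y7.84
G1 X12.83 Y7.27
G1 X15.68 Y8.92
G1 X16.80 Y12.00
; layer 4
G0 Z18.40
G0 X14.40 Y12.00
G1 X13.84 Y13.54
G1 X12.42 Y14.36
G1 X10.80 Y14.08
G1 X9.74 Y12.82
G1 X9.74 Y11.18
G1 X10.80 Y9.92
G1 X12.42 Y9.64
G1 X13.84 Y10.46
G1 X14.40 Y12.00
M2 ; end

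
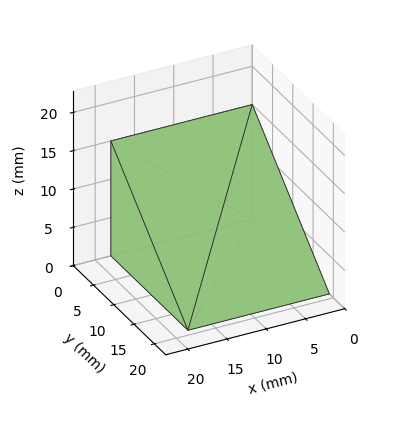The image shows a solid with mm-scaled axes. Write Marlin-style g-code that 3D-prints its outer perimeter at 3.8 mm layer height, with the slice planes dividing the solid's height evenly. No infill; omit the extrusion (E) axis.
Reading the render: the shape is a wedge (ramp): 18 × 19 mm base, rising to 15 mm along the y=0 edge and sloping linearly to z=0 at y=19 (dimensions read to the nearest mm from the axis ticks). For the g-code, the solid's height is divided into equal slices at the stated Δz and each level perimeter traced with G1 moves after a G0 lift.

; perimeter-only toolpath
G21 ; units = mm
G90 ; absolute positioning
G28 ; home
; layer 1
G0 Z3.8
G0 X0.0 Y0.0
G1 X18.0 Y0.0
G1 X18.0 Y14.2
G1 X0.0 Y14.2
G1 X0.0 Y0.0
; layer 2
G0 Z7.5
G0 X0.0 Y0.0
G1 X18.0 Y0.0
G1 X18.0 Y9.5
G1 X0.0 Y9.5
G1 X0.0 Y0.0
; layer 3
G0 Z11.2
G0 X0.0 Y0.0
G1 X18.0 Y0.0
G1 X18.0 Y4.8
G1 X0.0 Y4.8
G1 X0.0 Y0.0
M2 ; end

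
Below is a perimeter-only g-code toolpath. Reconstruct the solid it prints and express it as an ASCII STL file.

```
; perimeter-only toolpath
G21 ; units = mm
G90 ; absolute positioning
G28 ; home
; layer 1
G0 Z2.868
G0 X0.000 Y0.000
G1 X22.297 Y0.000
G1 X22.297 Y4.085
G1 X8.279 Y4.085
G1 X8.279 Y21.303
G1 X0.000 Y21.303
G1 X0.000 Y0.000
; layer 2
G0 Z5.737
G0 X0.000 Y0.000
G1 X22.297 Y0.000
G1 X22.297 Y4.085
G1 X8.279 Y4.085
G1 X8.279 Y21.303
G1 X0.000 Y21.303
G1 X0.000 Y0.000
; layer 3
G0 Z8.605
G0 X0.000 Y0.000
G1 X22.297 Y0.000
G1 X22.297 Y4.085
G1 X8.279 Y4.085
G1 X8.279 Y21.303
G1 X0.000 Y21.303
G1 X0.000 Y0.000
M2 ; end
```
solid part
  facet normal 0.0000 0.0000 -1.0000
    outer loop
      vertex 22.297 4.085 0.000
      vertex 22.297 0.000 0.000
      vertex 0.000 0.000 0.000
    endloop
  endfacet
  facet normal 0.0000 0.0000 -1.0000
    outer loop
      vertex 8.279 4.085 0.000
      vertex 22.297 4.085 0.000
      vertex 0.000 0.000 0.000
    endloop
  endfacet
  facet normal 0.0000 0.0000 -1.0000
    outer loop
      vertex 8.279 21.303 0.000
      vertex 8.279 4.085 0.000
      vertex 0.000 0.000 0.000
    endloop
  endfacet
  facet normal 0.0000 0.0000 -1.0000
    outer loop
      vertex 0.000 21.303 0.000
      vertex 8.279 21.303 0.000
      vertex 0.000 0.000 0.000
    endloop
  endfacet
  facet normal 0.0000 0.0000 1.0000
    outer loop
      vertex 0.000 0.000 8.605
      vertex 22.297 0.000 8.605
      vertex 22.297 4.085 8.605
    endloop
  endfacet
  facet normal 0.0000 0.0000 1.0000
    outer loop
      vertex 0.000 0.000 8.605
      vertex 22.297 4.085 8.605
      vertex 8.279 4.085 8.605
    endloop
  endfacet
  facet normal 0.0000 0.0000 1.0000
    outer loop
      vertex 0.000 0.000 8.605
      vertex 8.279 4.085 8.605
      vertex 8.279 21.303 8.605
    endloop
  endfacet
  facet normal 0.0000 0.0000 1.0000
    outer loop
      vertex 0.000 0.000 8.605
      vertex 8.279 21.303 8.605
      vertex 0.000 21.303 8.605
    endloop
  endfacet
  facet normal 0.0000 -1.0000 0.0000
    outer loop
      vertex 0.000 0.000 0.000
      vertex 22.297 0.000 0.000
      vertex 22.297 0.000 8.605
    endloop
  endfacet
  facet normal 0.0000 -1.0000 0.0000
    outer loop
      vertex 0.000 0.000 0.000
      vertex 22.297 0.000 8.605
      vertex 0.000 0.000 8.605
    endloop
  endfacet
  facet normal 1.0000 0.0000 0.0000
    outer loop
      vertex 22.297 0.000 0.000
      vertex 22.297 4.085 0.000
      vertex 22.297 4.085 8.605
    endloop
  endfacet
  facet normal 1.0000 0.0000 0.0000
    outer loop
      vertex 22.297 0.000 0.000
      vertex 22.297 4.085 8.605
      vertex 22.297 0.000 8.605
    endloop
  endfacet
  facet normal 0.0000 1.0000 0.0000
    outer loop
      vertex 22.297 4.085 0.000
      vertex 8.279 4.085 0.000
      vertex 8.279 4.085 8.605
    endloop
  endfacet
  facet normal 0.0000 1.0000 0.0000
    outer loop
      vertex 22.297 4.085 0.000
      vertex 8.279 4.085 8.605
      vertex 22.297 4.085 8.605
    endloop
  endfacet
  facet normal 1.0000 0.0000 0.0000
    outer loop
      vertex 8.279 4.085 0.000
      vertex 8.279 21.303 0.000
      vertex 8.279 21.303 8.605
    endloop
  endfacet
  facet normal 1.0000 0.0000 0.0000
    outer loop
      vertex 8.279 4.085 0.000
      vertex 8.279 21.303 8.605
      vertex 8.279 4.085 8.605
    endloop
  endfacet
  facet normal 0.0000 1.0000 0.0000
    outer loop
      vertex 8.279 21.303 0.000
      vertex 0.000 21.303 0.000
      vertex 0.000 21.303 8.605
    endloop
  endfacet
  facet normal 0.0000 1.0000 0.0000
    outer loop
      vertex 8.279 21.303 0.000
      vertex 0.000 21.303 8.605
      vertex 8.279 21.303 8.605
    endloop
  endfacet
  facet normal -1.0000 0.0000 0.0000
    outer loop
      vertex 0.000 21.303 0.000
      vertex 0.000 0.000 0.000
      vertex 0.000 0.000 8.605
    endloop
  endfacet
  facet normal -1.0000 0.0000 0.0000
    outer loop
      vertex 0.000 21.303 0.000
      vertex 0.000 0.000 8.605
      vertex 0.000 21.303 8.605
    endloop
  endfacet
endsolid part

The G0 Z moves step by Δz≈2.868 mm. Every layer's G1 loop is the same polygon, so the solid is a straight extrusion of it from z=0 to z≈8.61. Closing with flat bottom and top caps and triangulating gives 20 facets — an L-shaped prism: outer 22.3 × 21.3 mm, arm thicknesses ≈ 4.08 mm (horizontal) and 8.28 mm (vertical), extruded 8.61 mm in z.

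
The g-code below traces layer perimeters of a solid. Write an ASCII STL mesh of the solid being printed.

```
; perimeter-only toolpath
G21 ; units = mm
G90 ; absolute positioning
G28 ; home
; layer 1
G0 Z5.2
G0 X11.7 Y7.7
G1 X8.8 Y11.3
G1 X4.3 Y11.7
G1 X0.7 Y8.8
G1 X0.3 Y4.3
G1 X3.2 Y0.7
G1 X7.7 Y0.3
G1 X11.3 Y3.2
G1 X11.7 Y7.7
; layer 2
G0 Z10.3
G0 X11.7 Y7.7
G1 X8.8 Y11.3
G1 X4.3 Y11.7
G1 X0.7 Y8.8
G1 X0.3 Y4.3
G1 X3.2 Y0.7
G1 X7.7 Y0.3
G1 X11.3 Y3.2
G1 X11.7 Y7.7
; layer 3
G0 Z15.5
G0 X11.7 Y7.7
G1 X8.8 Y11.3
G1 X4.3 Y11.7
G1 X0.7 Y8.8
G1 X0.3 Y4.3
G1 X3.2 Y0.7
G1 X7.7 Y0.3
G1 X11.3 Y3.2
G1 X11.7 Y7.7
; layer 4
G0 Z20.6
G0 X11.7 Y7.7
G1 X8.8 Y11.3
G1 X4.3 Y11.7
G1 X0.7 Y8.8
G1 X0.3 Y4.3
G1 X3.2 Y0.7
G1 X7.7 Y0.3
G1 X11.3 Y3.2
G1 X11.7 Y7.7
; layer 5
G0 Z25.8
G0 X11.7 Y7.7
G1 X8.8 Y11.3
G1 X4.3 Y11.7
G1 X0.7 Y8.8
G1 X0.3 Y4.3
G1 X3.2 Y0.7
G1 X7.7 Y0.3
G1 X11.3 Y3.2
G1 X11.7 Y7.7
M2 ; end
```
solid part
  facet normal 0.0000 0.0000 -1.0000
    outer loop
      vertex 4.3 11.7 0.0
      vertex 8.8 11.3 0.0
      vertex 11.7 7.7 0.0
    endloop
  endfacet
  facet normal 0.0000 0.0000 -1.0000
    outer loop
      vertex 0.7 8.8 0.0
      vertex 4.3 11.7 0.0
      vertex 11.7 7.7 0.0
    endloop
  endfacet
  facet normal 0.0000 0.0000 -1.0000
    outer loop
      vertex 0.3 4.3 0.0
      vertex 0.7 8.8 0.0
      vertex 11.7 7.7 0.0
    endloop
  endfacet
  facet normal 0.0000 0.0000 -1.0000
    outer loop
      vertex 3.2 0.7 0.0
      vertex 0.3 4.3 0.0
      vertex 11.7 7.7 0.0
    endloop
  endfacet
  facet normal 0.0000 0.0000 -1.0000
    outer loop
      vertex 7.7 0.3 0.0
      vertex 3.2 0.7 0.0
      vertex 11.7 7.7 0.0
    endloop
  endfacet
  facet normal 0.0000 0.0000 -1.0000
    outer loop
      vertex 11.3 3.2 0.0
      vertex 7.7 0.3 0.0
      vertex 11.7 7.7 0.0
    endloop
  endfacet
  facet normal 0.0000 0.0000 1.0000
    outer loop
      vertex 11.7 7.7 25.8
      vertex 8.8 11.3 25.8
      vertex 4.3 11.7 25.8
    endloop
  endfacet
  facet normal 0.0000 0.0000 1.0000
    outer loop
      vertex 11.7 7.7 25.8
      vertex 4.3 11.7 25.8
      vertex 0.7 8.8 25.8
    endloop
  endfacet
  facet normal 0.0000 0.0000 1.0000
    outer loop
      vertex 11.7 7.7 25.8
      vertex 0.7 8.8 25.8
      vertex 0.3 4.3 25.8
    endloop
  endfacet
  facet normal 0.0000 0.0000 1.0000
    outer loop
      vertex 11.7 7.7 25.8
      vertex 0.3 4.3 25.8
      vertex 3.2 0.7 25.8
    endloop
  endfacet
  facet normal 0.0000 0.0000 1.0000
    outer loop
      vertex 11.7 7.7 25.8
      vertex 3.2 0.7 25.8
      vertex 7.7 0.3 25.8
    endloop
  endfacet
  facet normal 0.0000 0.0000 1.0000
    outer loop
      vertex 11.7 7.7 25.8
      vertex 7.7 0.3 25.8
      vertex 11.3 3.2 25.8
    endloop
  endfacet
  facet normal 0.7788 0.6273 0.0000
    outer loop
      vertex 11.7 7.7 0.0
      vertex 8.8 11.3 0.0
      vertex 8.8 11.3 25.8
    endloop
  endfacet
  facet normal 0.7788 0.6273 0.0000
    outer loop
      vertex 11.7 7.7 0.0
      vertex 8.8 11.3 25.8
      vertex 11.7 7.7 25.8
    endloop
  endfacet
  facet normal 0.0885 0.9961 0.0000
    outer loop
      vertex 8.8 11.3 0.0
      vertex 4.3 11.7 0.0
      vertex 4.3 11.7 25.8
    endloop
  endfacet
  facet normal 0.0885 0.9961 0.0000
    outer loop
      vertex 8.8 11.3 0.0
      vertex 4.3 11.7 25.8
      vertex 8.8 11.3 25.8
    endloop
  endfacet
  facet normal -0.6273 0.7788 0.0000
    outer loop
      vertex 4.3 11.7 0.0
      vertex 0.7 8.8 0.0
      vertex 0.7 8.8 25.8
    endloop
  endfacet
  facet normal -0.6273 0.7788 0.0000
    outer loop
      vertex 4.3 11.7 0.0
      vertex 0.7 8.8 25.8
      vertex 4.3 11.7 25.8
    endloop
  endfacet
  facet normal -0.9961 0.0885 0.0000
    outer loop
      vertex 0.7 8.8 0.0
      vertex 0.3 4.3 0.0
      vertex 0.3 4.3 25.8
    endloop
  endfacet
  facet normal -0.9961 0.0885 0.0000
    outer loop
      vertex 0.7 8.8 0.0
      vertex 0.3 4.3 25.8
      vertex 0.7 8.8 25.8
    endloop
  endfacet
  facet normal -0.7788 -0.6273 0.0000
    outer loop
      vertex 0.3 4.3 0.0
      vertex 3.2 0.7 0.0
      vertex 3.2 0.7 25.8
    endloop
  endfacet
  facet normal -0.7788 -0.6273 0.0000
    outer loop
      vertex 0.3 4.3 0.0
      vertex 3.2 0.7 25.8
      vertex 0.3 4.3 25.8
    endloop
  endfacet
  facet normal -0.0885 -0.9961 0.0000
    outer loop
      vertex 3.2 0.7 0.0
      vertex 7.7 0.3 0.0
      vertex 7.7 0.3 25.8
    endloop
  endfacet
  facet normal -0.0885 -0.9961 0.0000
    outer loop
      vertex 3.2 0.7 0.0
      vertex 7.7 0.3 25.8
      vertex 3.2 0.7 25.8
    endloop
  endfacet
  facet normal 0.6273 -0.7788 0.0000
    outer loop
      vertex 7.7 0.3 0.0
      vertex 11.3 3.2 0.0
      vertex 11.3 3.2 25.8
    endloop
  endfacet
  facet normal 0.6273 -0.7788 0.0000
    outer loop
      vertex 7.7 0.3 0.0
      vertex 11.3 3.2 25.8
      vertex 7.7 0.3 25.8
    endloop
  endfacet
  facet normal 0.9961 -0.0885 0.0000
    outer loop
      vertex 11.3 3.2 0.0
      vertex 11.7 7.7 0.0
      vertex 11.7 7.7 25.8
    endloop
  endfacet
  facet normal 0.9961 -0.0885 0.0000
    outer loop
      vertex 11.3 3.2 0.0
      vertex 11.7 7.7 25.8
      vertex 11.3 3.2 25.8
    endloop
  endfacet
endsolid part

The G0 Z moves step by Δz≈5.2 mm. Every layer's G1 loop is the same polygon, so the solid is a straight extrusion of it from z=0 to z≈25.8. Closing with flat bottom and top caps and triangulating gives 28 facets — a regular 8-sided prism (a cylinder approximated with 8 flat sides), circumscribed radius ≈ 6 mm, height ≈ 25.8 mm.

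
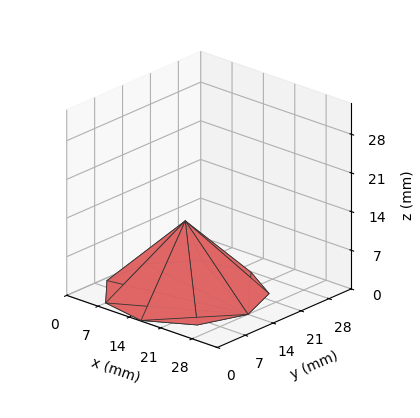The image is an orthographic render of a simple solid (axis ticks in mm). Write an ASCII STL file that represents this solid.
Reading the render: the shape is a regular 9-sided pyramid, base circumscribed radius ≈ 14 mm, apex at z ≈ 13 mm (dimensions read to the nearest mm from the axis ticks). For the STL, each face is triangulated and given an outward normal.

solid part
  facet normal 0.0000 0.0000 -1.0000
    outer loop
      vertex 16.4 27.8 0.0
      vertex 24.7 23.0 0.0
      vertex 28.0 14.0 0.0
    endloop
  endfacet
  facet normal 0.0000 0.0000 -1.0000
    outer loop
      vertex 7.0 26.1 0.0
      vertex 16.4 27.8 0.0
      vertex 28.0 14.0 0.0
    endloop
  endfacet
  facet normal 0.0000 0.0000 -1.0000
    outer loop
      vertex 0.8 18.8 0.0
      vertex 7.0 26.1 0.0
      vertex 28.0 14.0 0.0
    endloop
  endfacet
  facet normal 0.0000 0.0000 -1.0000
    outer loop
      vertex 0.8 9.2 0.0
      vertex 0.8 18.8 0.0
      vertex 28.0 14.0 0.0
    endloop
  endfacet
  facet normal 0.0000 0.0000 -1.0000
    outer loop
      vertex 7.0 1.9 0.0
      vertex 0.8 9.2 0.0
      vertex 28.0 14.0 0.0
    endloop
  endfacet
  facet normal 0.0000 0.0000 -1.0000
    outer loop
      vertex 16.4 0.2 0.0
      vertex 7.0 1.9 0.0
      vertex 28.0 14.0 0.0
    endloop
  endfacet
  facet normal 0.0000 0.0000 -1.0000
    outer loop
      vertex 24.7 5.0 0.0
      vertex 16.4 0.2 0.0
      vertex 28.0 14.0 0.0
    endloop
  endfacet
  facet normal 0.6602 0.2421 0.7110
    outer loop
      vertex 28.0 14.0 0.0
      vertex 24.7 23.0 0.0
      vertex 14.0 14.0 13.0
    endloop
  endfacet
  facet normal 0.3520 0.6087 0.7111
    outer loop
      vertex 24.7 23.0 0.0
      vertex 16.4 27.8 0.0
      vertex 14.0 14.0 13.0
    endloop
  endfacet
  facet normal -0.1251 0.6917 0.7112
    outer loop
      vertex 16.4 27.8 0.0
      vertex 7.0 26.1 0.0
      vertex 14.0 14.0 13.0
    endloop
  endfacet
  facet normal -0.5355 0.4548 0.7116
    outer loop
      vertex 7.0 26.1 0.0
      vertex 0.8 18.8 0.0
      vertex 14.0 14.0 13.0
    endloop
  endfacet
  facet normal -0.7017 0.0000 0.7125
    outer loop
      vertex 0.8 18.8 0.0
      vertex 0.8 9.2 0.0
      vertex 14.0 14.0 13.0
    endloop
  endfacet
  facet normal -0.5355 -0.4548 0.7116
    outer loop
      vertex 0.8 9.2 0.0
      vertex 7.0 1.9 0.0
      vertex 14.0 14.0 13.0
    endloop
  endfacet
  facet normal -0.1251 -0.6917 0.7112
    outer loop
      vertex 7.0 1.9 0.0
      vertex 16.4 0.2 0.0
      vertex 14.0 14.0 13.0
    endloop
  endfacet
  facet normal 0.3520 -0.6087 0.7111
    outer loop
      vertex 16.4 0.2 0.0
      vertex 24.7 5.0 0.0
      vertex 14.0 14.0 13.0
    endloop
  endfacet
  facet normal 0.6602 -0.2421 0.7110
    outer loop
      vertex 24.7 5.0 0.0
      vertex 28.0 14.0 0.0
      vertex 14.0 14.0 13.0
    endloop
  endfacet
endsolid part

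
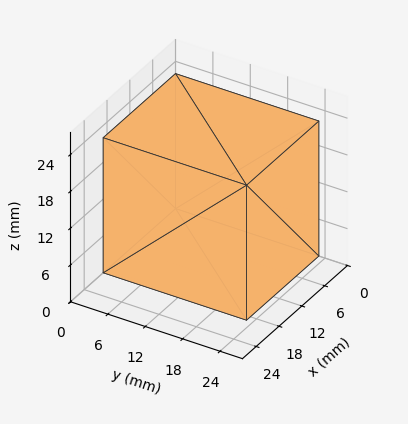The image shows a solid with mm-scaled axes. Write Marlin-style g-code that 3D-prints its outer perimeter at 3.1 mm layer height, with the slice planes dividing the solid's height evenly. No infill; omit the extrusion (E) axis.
Reading the render: the shape is a rectangular box, roughly 19 × 23 mm footprint and 22 mm tall (dimensions read to the nearest mm from the axis ticks). For the g-code, the solid's height is divided into equal slices at the stated Δz and each level perimeter traced with G1 moves after a G0 lift.

; perimeter-only toolpath
G21 ; units = mm
G90 ; absolute positioning
G28 ; home
; layer 1
G0 Z3.1
G0 X0.0 Y0.0
G1 X19.0 Y0.0
G1 X19.0 Y23.0
G1 X0.0 Y23.0
G1 X0.0 Y0.0
; layer 2
G0 Z6.3
G0 X0.0 Y0.0
G1 X19.0 Y0.0
G1 X19.0 Y23.0
G1 X0.0 Y23.0
G1 X0.0 Y0.0
; layer 3
G0 Z9.4
G0 X0.0 Y0.0
G1 X19.0 Y0.0
G1 X19.0 Y23.0
G1 X0.0 Y23.0
G1 X0.0 Y0.0
; layer 4
G0 Z12.6
G0 X0.0 Y0.0
G1 X19.0 Y0.0
G1 X19.0 Y23.0
G1 X0.0 Y23.0
G1 X0.0 Y0.0
; layer 5
G0 Z15.7
G0 X0.0 Y0.0
G1 X19.0 Y0.0
G1 X19.0 Y23.0
G1 X0.0 Y23.0
G1 X0.0 Y0.0
; layer 6
G0 Z18.9
G0 X0.0 Y0.0
G1 X19.0 Y0.0
G1 X19.0 Y23.0
G1 X0.0 Y23.0
G1 X0.0 Y0.0
; layer 7
G0 Z22.0
G0 X0.0 Y0.0
G1 X19.0 Y0.0
G1 X19.0 Y23.0
G1 X0.0 Y23.0
G1 X0.0 Y0.0
M2 ; end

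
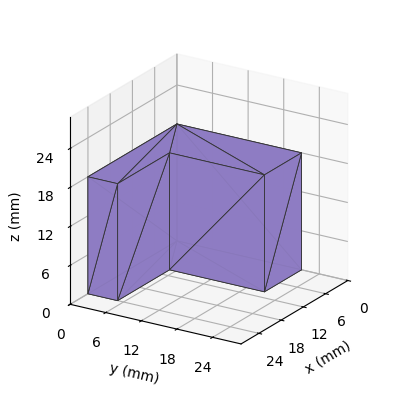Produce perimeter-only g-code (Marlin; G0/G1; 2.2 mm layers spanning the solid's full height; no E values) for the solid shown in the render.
Reading the render: the shape is an L-shaped prism: outer 24 × 21 mm, arm thicknesses ≈ 5 mm (horizontal) and 10 mm (vertical), extruded 18 mm in z (dimensions read to the nearest mm from the axis ticks). For the g-code, the solid's height is divided into equal slices at the stated Δz and each level perimeter traced with G1 moves after a G0 lift.

; perimeter-only toolpath
G21 ; units = mm
G90 ; absolute positioning
G28 ; home
; layer 1
G0 Z2.2
G0 X0.0 Y0.0
G1 X24.0 Y0.0
G1 X24.0 Y5.0
G1 X10.0 Y5.0
G1 X10.0 Y21.0
G1 X0.0 Y21.0
G1 X0.0 Y0.0
; layer 2
G0 Z4.5
G0 X0.0 Y0.0
G1 X24.0 Y0.0
G1 X24.0 Y5.0
G1 X10.0 Y5.0
G1 X10.0 Y21.0
G1 X0.0 Y21.0
G1 X0.0 Y0.0
; layer 3
G0 Z6.8
G0 X0.0 Y0.0
G1 X24.0 Y0.0
G1 X24.0 Y5.0
G1 X10.0 Y5.0
G1 X10.0 Y21.0
G1 X0.0 Y21.0
G1 X0.0 Y0.0
; layer 4
G0 Z9.0
G0 X0.0 Y0.0
G1 X24.0 Y0.0
G1 X24.0 Y5.0
G1 X10.0 Y5.0
G1 X10.0 Y21.0
G1 X0.0 Y21.0
G1 X0.0 Y0.0
; layer 5
G0 Z11.2
G0 X0.0 Y0.0
G1 X24.0 Y0.0
G1 X24.0 Y5.0
G1 X10.0 Y5.0
G1 X10.0 Y21.0
G1 X0.0 Y21.0
G1 X0.0 Y0.0
; layer 6
G0 Z13.5
G0 X0.0 Y0.0
G1 X24.0 Y0.0
G1 X24.0 Y5.0
G1 X10.0 Y5.0
G1 X10.0 Y21.0
G1 X0.0 Y21.0
G1 X0.0 Y0.0
; layer 7
G0 Z15.8
G0 X0.0 Y0.0
G1 X24.0 Y0.0
G1 X24.0 Y5.0
G1 X10.0 Y5.0
G1 X10.0 Y21.0
G1 X0.0 Y21.0
G1 X0.0 Y0.0
; layer 8
G0 Z18.0
G0 X0.0 Y0.0
G1 X24.0 Y0.0
G1 X24.0 Y5.0
G1 X10.0 Y5.0
G1 X10.0 Y21.0
G1 X0.0 Y21.0
G1 X0.0 Y0.0
M2 ; end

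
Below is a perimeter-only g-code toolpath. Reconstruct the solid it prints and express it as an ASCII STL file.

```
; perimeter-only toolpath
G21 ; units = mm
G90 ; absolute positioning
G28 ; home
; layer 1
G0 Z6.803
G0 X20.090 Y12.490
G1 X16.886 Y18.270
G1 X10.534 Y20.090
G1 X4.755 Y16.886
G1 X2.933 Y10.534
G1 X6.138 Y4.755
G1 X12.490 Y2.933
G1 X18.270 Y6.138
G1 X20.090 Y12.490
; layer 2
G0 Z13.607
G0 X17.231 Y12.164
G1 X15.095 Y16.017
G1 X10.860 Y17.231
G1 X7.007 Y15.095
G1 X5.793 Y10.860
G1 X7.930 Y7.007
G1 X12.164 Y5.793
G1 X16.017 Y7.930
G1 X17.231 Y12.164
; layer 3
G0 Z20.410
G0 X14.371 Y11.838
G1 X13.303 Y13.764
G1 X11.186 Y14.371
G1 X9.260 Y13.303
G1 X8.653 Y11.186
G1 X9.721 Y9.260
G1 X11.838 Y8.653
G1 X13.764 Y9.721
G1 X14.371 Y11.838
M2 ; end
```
solid part
  facet normal 0.0000 0.0000 -1.0000
    outer loop
      vertex 10.208 22.950 0.000
      vertex 18.677 20.522 0.000
      vertex 22.950 12.816 0.000
    endloop
  endfacet
  facet normal 0.0000 0.0000 -1.0000
    outer loop
      vertex 2.502 18.677 0.000
      vertex 10.208 22.950 0.000
      vertex 22.950 12.816 0.000
    endloop
  endfacet
  facet normal 0.0000 0.0000 -1.0000
    outer loop
      vertex 0.074 10.208 0.000
      vertex 2.502 18.677 0.000
      vertex 22.950 12.816 0.000
    endloop
  endfacet
  facet normal 0.0000 0.0000 -1.0000
    outer loop
      vertex 4.347 2.502 0.000
      vertex 0.074 10.208 0.000
      vertex 22.950 12.816 0.000
    endloop
  endfacet
  facet normal 0.0000 0.0000 -1.0000
    outer loop
      vertex 12.816 0.074 0.000
      vertex 4.347 2.502 0.000
      vertex 22.950 12.816 0.000
    endloop
  endfacet
  facet normal 0.0000 0.0000 -1.0000
    outer loop
      vertex 20.522 4.347 0.000
      vertex 12.816 0.074 0.000
      vertex 22.950 12.816 0.000
    endloop
  endfacet
  facet normal 0.8145 0.4517 0.3640
    outer loop
      vertex 22.950 12.816 0.000
      vertex 18.677 20.522 0.000
      vertex 11.512 11.512 27.213
    endloop
  endfacet
  facet normal 0.2567 0.8953 0.3640
    outer loop
      vertex 18.677 20.522 0.000
      vertex 10.208 22.950 0.000
      vertex 11.512 11.512 27.213
    endloop
  endfacet
  facet normal -0.4517 0.8145 0.3640
    outer loop
      vertex 10.208 22.950 0.000
      vertex 2.502 18.677 0.000
      vertex 11.512 11.512 27.213
    endloop
  endfacet
  facet normal -0.8953 0.2567 0.3640
    outer loop
      vertex 2.502 18.677 0.000
      vertex 0.074 10.208 0.000
      vertex 11.512 11.512 27.213
    endloop
  endfacet
  facet normal -0.8145 -0.4517 0.3640
    outer loop
      vertex 0.074 10.208 0.000
      vertex 4.347 2.502 0.000
      vertex 11.512 11.512 27.213
    endloop
  endfacet
  facet normal -0.2567 -0.8953 0.3640
    outer loop
      vertex 4.347 2.502 0.000
      vertex 12.816 0.074 0.000
      vertex 11.512 11.512 27.213
    endloop
  endfacet
  facet normal 0.4517 -0.8145 0.3640
    outer loop
      vertex 12.816 0.074 0.000
      vertex 20.522 4.347 0.000
      vertex 11.512 11.512 27.213
    endloop
  endfacet
  facet normal 0.8953 -0.2567 0.3640
    outer loop
      vertex 20.522 4.347 0.000
      vertex 22.950 12.816 0.000
      vertex 11.512 11.512 27.213
    endloop
  endfacet
endsolid part

The G0 Z moves step by Δz≈6.803 mm. The G1 loops shrink linearly with z, so the solid tapers from its base footprint up to z≈27.2. Closing with a flat bottom cap and the tapered top and triangulating gives 14 facets — a regular 8-sided pyramid, base circumscribed radius ≈ 11.5 mm, apex at z ≈ 27.2 mm.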